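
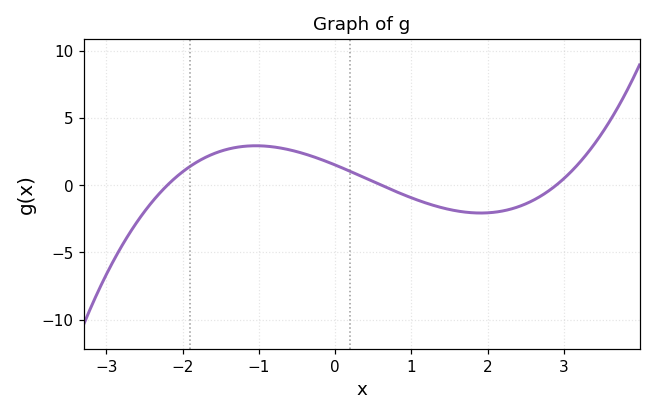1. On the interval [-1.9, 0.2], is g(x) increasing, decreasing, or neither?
neither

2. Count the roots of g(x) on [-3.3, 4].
3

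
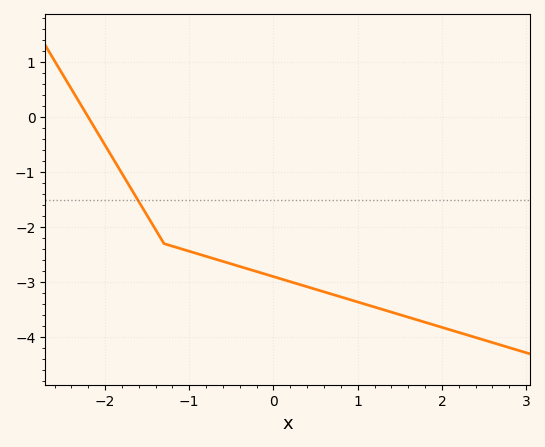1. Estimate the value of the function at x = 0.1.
-2.94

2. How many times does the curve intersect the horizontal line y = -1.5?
1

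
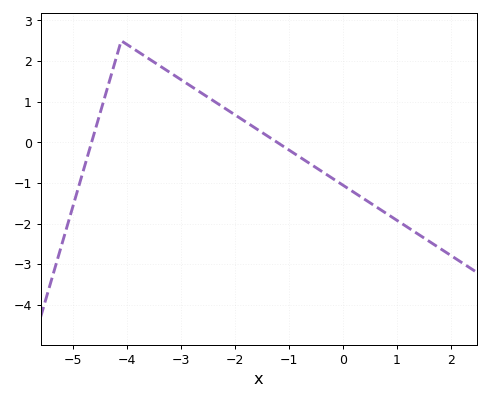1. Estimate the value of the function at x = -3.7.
2.15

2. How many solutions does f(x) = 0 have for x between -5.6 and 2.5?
2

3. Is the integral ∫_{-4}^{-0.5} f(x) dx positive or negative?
positive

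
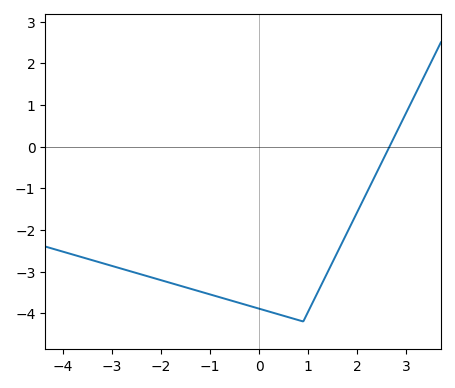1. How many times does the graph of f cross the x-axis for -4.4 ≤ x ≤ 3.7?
1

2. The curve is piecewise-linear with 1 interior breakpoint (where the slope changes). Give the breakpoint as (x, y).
(0.9, -4.2)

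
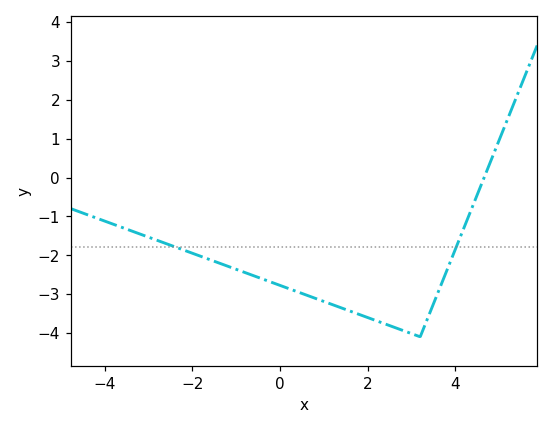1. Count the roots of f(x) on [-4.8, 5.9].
1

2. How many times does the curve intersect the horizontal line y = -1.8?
2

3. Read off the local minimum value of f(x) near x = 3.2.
-4.1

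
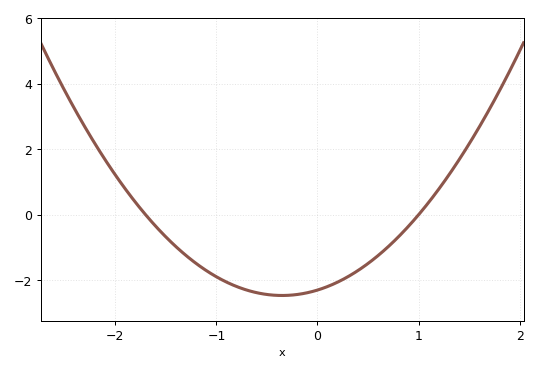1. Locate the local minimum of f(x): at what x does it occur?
-0.35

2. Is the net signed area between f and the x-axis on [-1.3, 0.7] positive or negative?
negative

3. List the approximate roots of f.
-1.7, 1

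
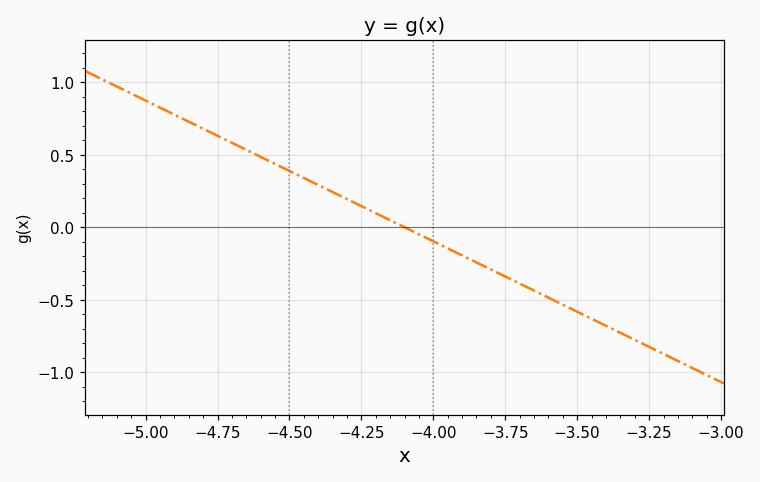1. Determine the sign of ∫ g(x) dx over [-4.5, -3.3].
negative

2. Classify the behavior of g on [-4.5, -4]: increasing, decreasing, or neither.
decreasing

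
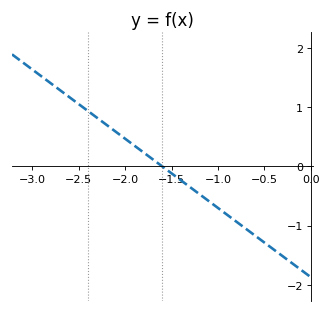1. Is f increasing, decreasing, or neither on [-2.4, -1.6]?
decreasing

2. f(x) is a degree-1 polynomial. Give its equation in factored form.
y = -1.17(x + 1.6)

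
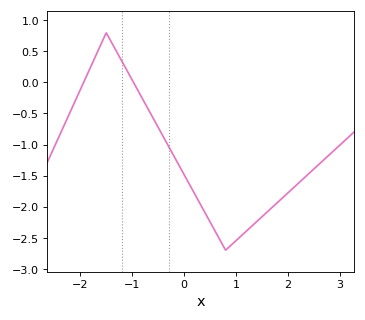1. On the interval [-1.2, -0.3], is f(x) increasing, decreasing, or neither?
decreasing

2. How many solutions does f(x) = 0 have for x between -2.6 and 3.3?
2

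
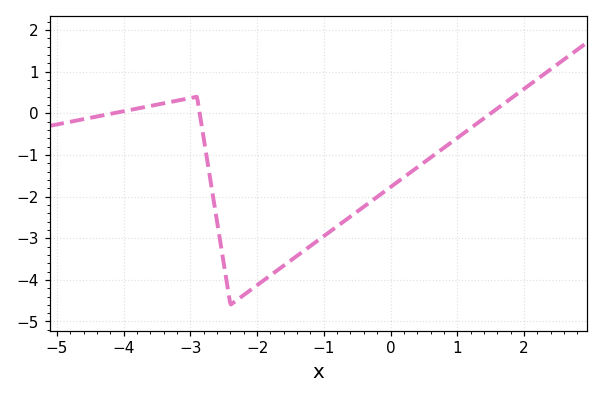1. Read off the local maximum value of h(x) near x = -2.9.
0.4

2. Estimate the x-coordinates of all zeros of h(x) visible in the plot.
-4.2, -2.8, 1.6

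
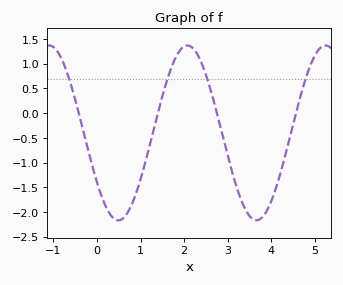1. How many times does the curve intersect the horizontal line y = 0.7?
4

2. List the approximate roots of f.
-0.419, 1.4, 2.75, 4.57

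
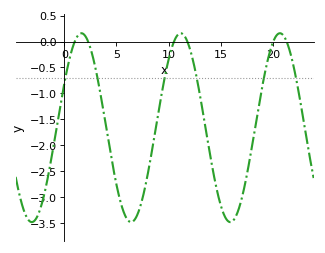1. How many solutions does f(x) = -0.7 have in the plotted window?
6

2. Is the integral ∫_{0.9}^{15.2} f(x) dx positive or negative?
negative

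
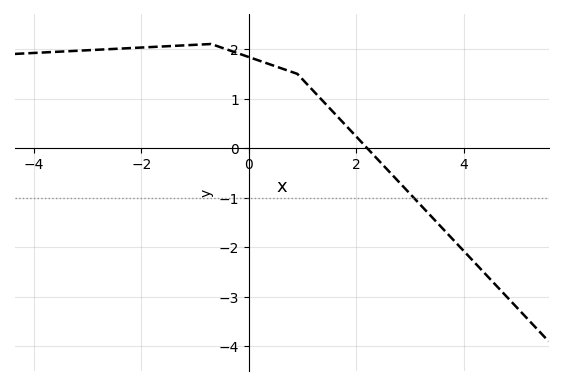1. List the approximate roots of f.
2.2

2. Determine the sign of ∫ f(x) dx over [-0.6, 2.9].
positive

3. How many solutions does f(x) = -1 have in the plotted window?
1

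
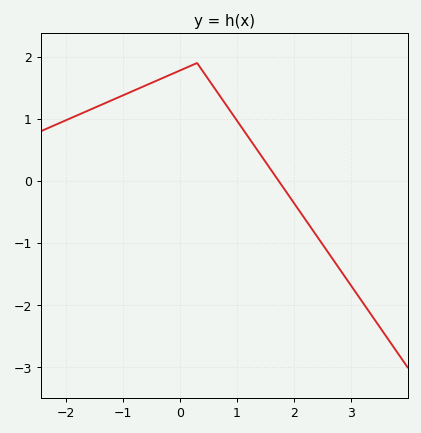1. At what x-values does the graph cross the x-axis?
1.73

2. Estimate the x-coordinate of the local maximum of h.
0.301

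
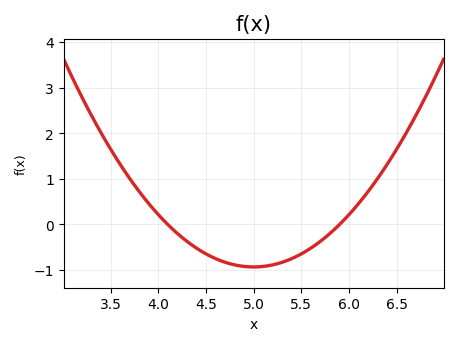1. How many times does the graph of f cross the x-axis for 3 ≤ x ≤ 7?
2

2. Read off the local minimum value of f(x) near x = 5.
-0.932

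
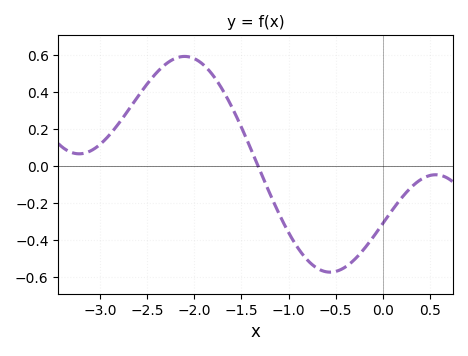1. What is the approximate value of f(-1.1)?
-0.261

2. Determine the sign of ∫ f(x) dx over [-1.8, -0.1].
negative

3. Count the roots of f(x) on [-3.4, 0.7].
1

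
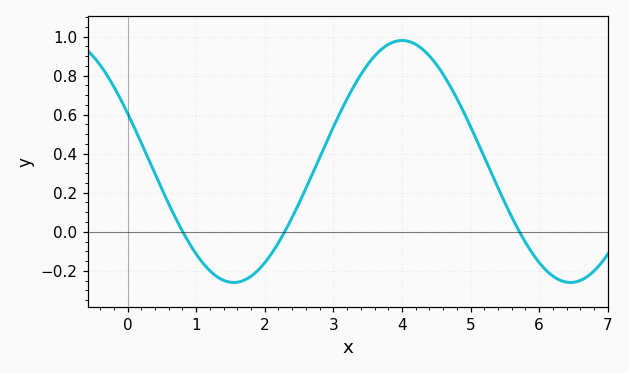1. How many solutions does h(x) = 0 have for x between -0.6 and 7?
3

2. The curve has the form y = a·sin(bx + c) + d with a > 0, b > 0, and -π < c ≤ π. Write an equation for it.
y = 0.62sin(1.28x + 2.73) + 0.36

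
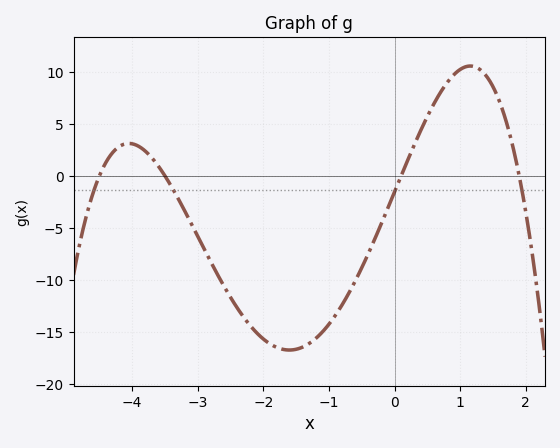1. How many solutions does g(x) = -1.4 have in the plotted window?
4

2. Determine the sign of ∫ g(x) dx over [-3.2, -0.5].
negative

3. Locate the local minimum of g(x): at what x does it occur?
-1.6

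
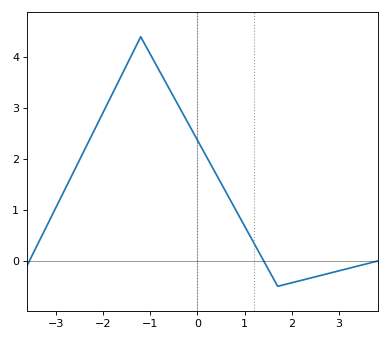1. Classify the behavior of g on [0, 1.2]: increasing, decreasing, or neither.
decreasing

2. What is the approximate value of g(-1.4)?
4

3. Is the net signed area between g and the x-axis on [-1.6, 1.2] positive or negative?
positive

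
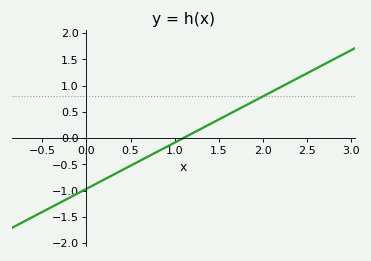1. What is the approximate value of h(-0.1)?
-1.06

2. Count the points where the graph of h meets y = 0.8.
1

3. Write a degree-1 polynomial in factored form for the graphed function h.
y = 0.88(x - 1.1)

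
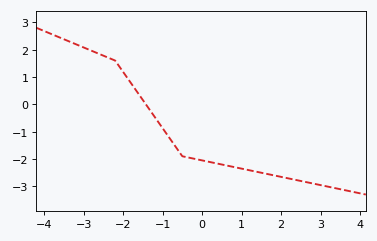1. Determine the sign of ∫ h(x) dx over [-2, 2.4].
negative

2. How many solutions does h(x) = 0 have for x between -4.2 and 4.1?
1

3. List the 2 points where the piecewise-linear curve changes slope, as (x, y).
(-2.2, 1.6); (-0.5, -1.9)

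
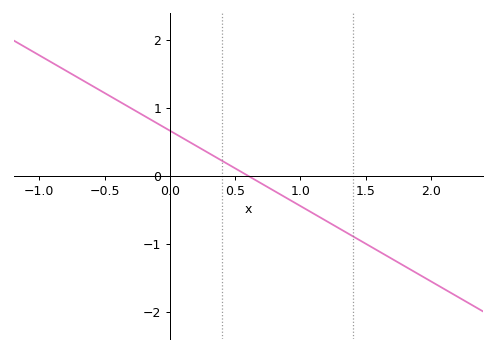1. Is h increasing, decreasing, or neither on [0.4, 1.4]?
decreasing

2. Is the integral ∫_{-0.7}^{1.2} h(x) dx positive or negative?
positive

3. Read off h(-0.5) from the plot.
1.2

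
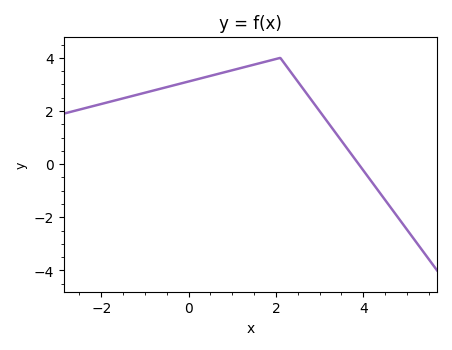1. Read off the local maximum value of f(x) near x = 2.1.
4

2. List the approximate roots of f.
3.9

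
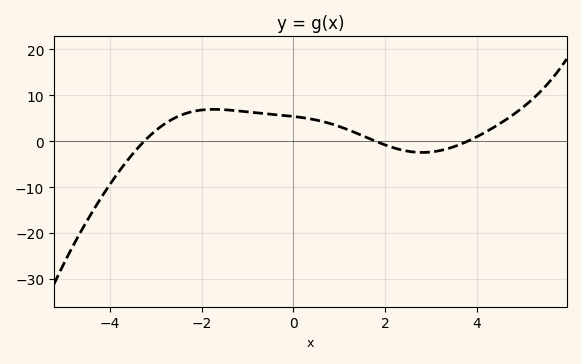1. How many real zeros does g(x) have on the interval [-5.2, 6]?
3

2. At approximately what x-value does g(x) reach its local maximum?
-1.8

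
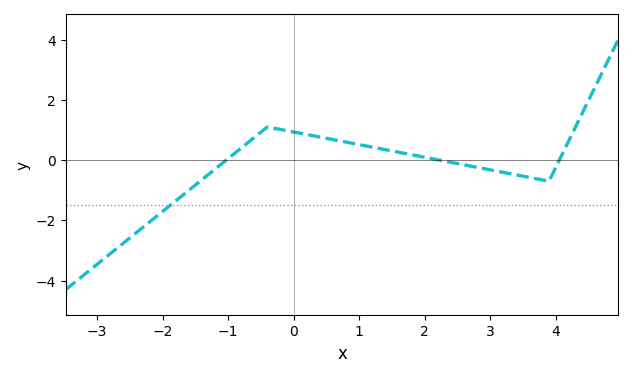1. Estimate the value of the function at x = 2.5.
-0.114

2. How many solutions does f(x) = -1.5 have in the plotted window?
1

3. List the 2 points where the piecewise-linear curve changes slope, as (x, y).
(-0.4, 1.1); (3.9, -0.7)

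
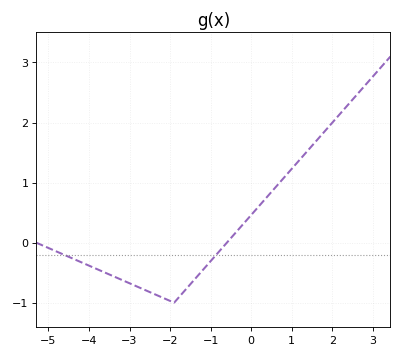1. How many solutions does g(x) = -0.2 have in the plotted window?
2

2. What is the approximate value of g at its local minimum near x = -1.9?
-1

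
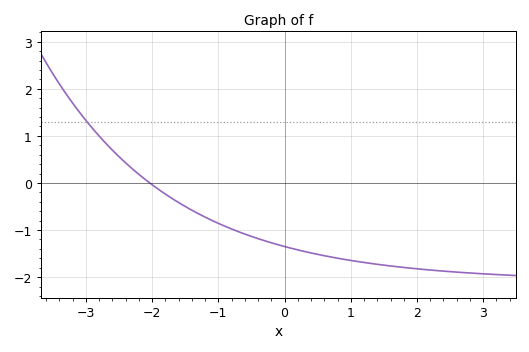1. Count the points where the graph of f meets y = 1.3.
1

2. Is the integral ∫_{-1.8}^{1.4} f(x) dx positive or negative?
negative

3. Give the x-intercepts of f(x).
-2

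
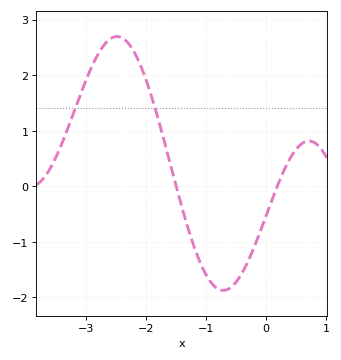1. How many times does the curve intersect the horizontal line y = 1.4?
2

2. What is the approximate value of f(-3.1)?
1.61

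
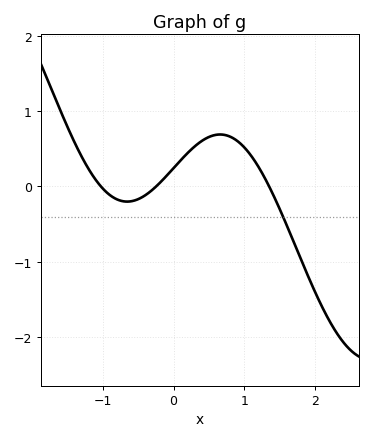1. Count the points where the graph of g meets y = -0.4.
1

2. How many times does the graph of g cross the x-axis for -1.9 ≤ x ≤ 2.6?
3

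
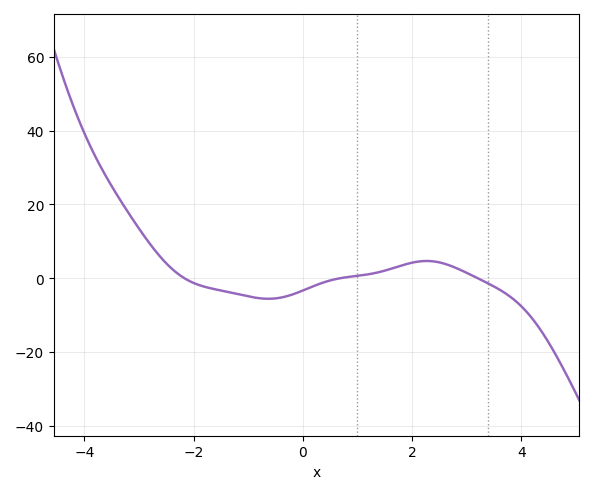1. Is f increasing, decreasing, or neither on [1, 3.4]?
neither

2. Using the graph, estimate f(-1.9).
-1.84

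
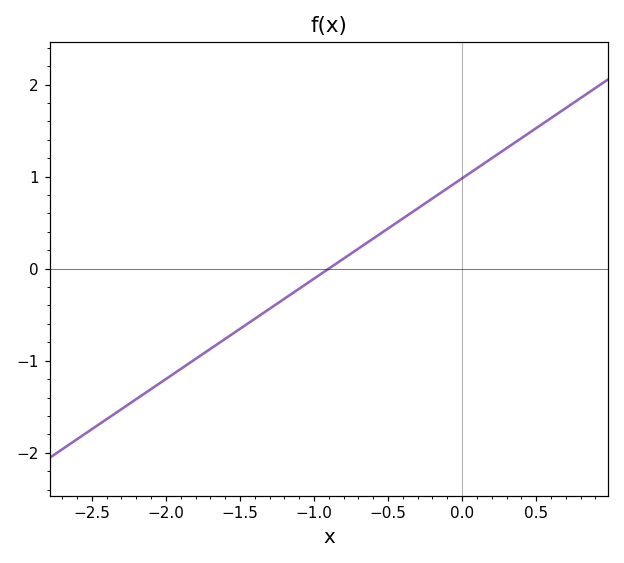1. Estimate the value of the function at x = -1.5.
-0.7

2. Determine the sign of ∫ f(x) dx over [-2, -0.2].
negative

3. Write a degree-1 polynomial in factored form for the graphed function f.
y = 1.09(x + 0.9)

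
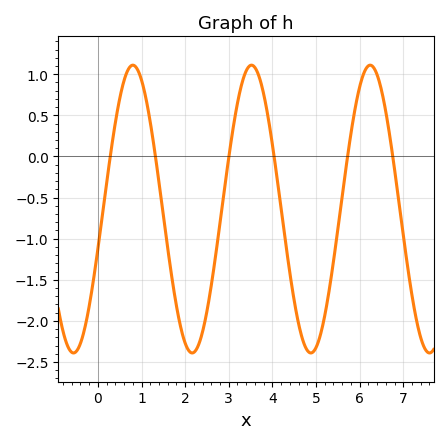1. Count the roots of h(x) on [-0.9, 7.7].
6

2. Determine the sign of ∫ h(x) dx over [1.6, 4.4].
negative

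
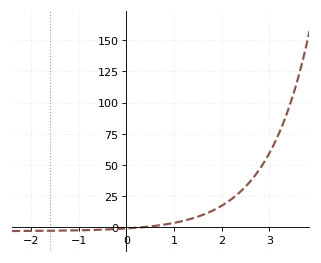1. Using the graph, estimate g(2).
17.3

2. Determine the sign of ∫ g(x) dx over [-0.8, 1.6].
positive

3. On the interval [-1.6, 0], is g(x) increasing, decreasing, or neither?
increasing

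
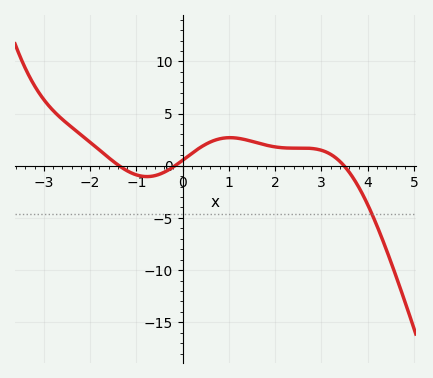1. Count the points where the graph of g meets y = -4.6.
1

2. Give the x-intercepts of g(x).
-1.4, -0.2, 3.4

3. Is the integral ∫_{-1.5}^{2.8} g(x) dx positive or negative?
positive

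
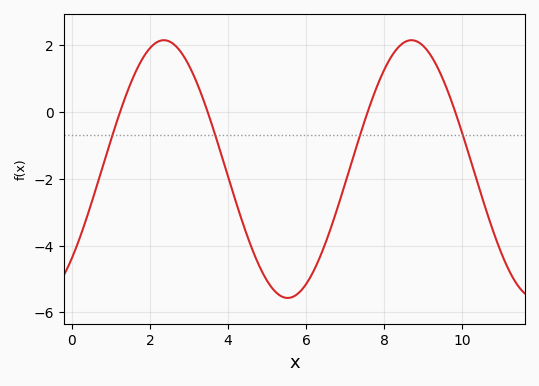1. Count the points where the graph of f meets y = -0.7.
4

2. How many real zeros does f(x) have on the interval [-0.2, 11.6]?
4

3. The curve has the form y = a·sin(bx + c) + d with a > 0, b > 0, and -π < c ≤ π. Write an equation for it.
y = 3.86sin(0.99x - 0.76) - 1.71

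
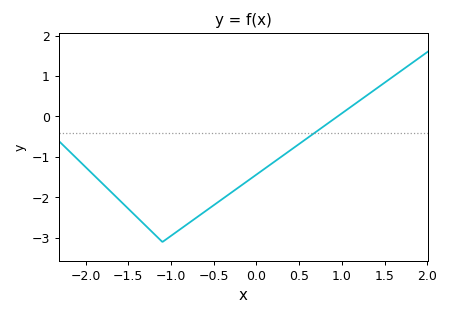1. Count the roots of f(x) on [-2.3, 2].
1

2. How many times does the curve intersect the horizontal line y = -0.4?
1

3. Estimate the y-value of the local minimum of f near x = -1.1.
-3.1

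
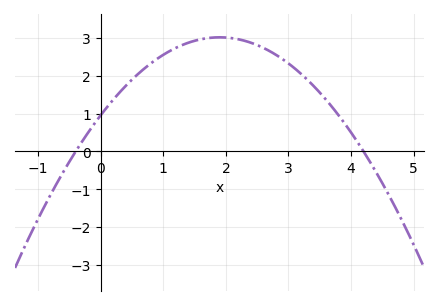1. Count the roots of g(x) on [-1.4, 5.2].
2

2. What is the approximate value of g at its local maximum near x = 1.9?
3.02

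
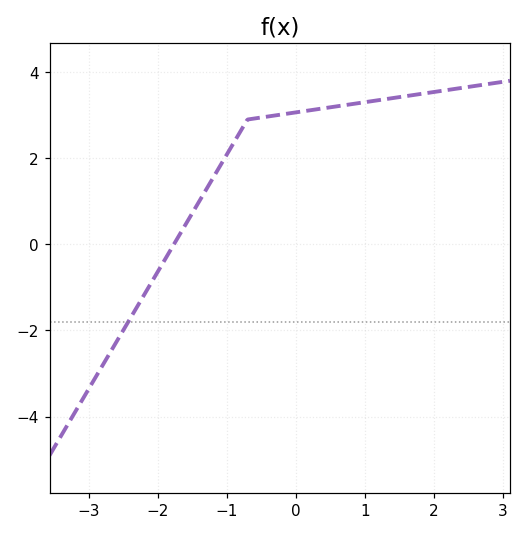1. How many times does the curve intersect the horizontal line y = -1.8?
1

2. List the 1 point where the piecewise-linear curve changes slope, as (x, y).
(-0.7, 2.9)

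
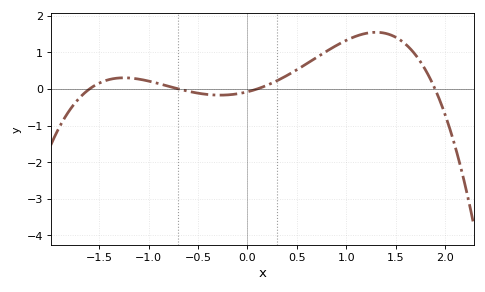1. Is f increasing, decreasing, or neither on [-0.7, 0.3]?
neither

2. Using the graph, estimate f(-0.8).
0.072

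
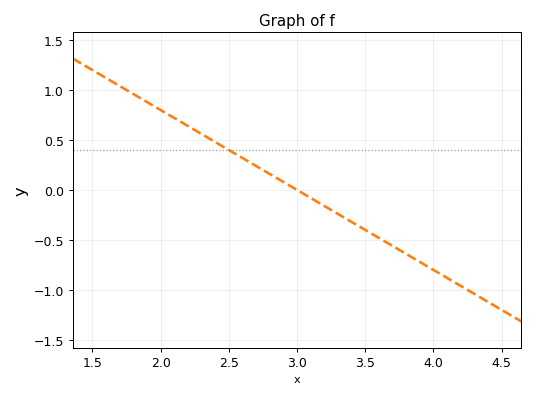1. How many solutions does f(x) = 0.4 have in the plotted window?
1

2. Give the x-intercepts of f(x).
3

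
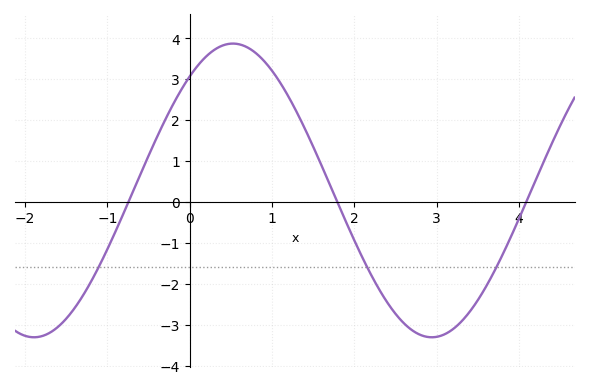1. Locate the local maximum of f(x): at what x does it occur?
0.523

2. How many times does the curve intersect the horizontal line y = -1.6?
3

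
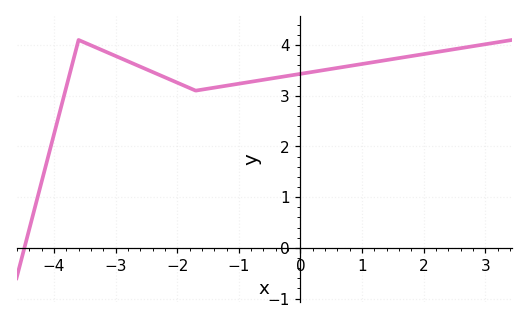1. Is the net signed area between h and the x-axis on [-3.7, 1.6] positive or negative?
positive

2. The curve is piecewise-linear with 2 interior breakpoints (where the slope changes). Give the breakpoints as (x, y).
(-3.6, 4.1); (-1.7, 3.1)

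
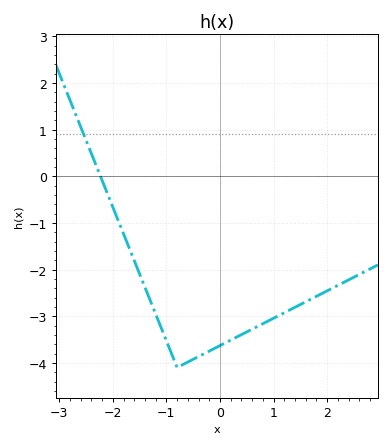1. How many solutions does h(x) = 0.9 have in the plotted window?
1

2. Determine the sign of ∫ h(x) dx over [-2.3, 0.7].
negative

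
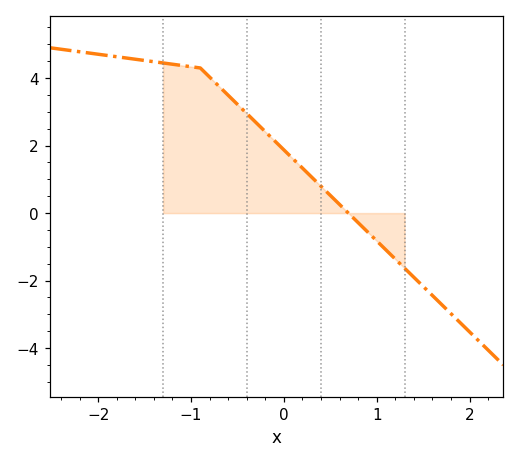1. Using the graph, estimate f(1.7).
-2.8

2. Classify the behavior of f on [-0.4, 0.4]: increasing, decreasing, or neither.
decreasing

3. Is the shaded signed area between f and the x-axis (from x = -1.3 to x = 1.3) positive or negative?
positive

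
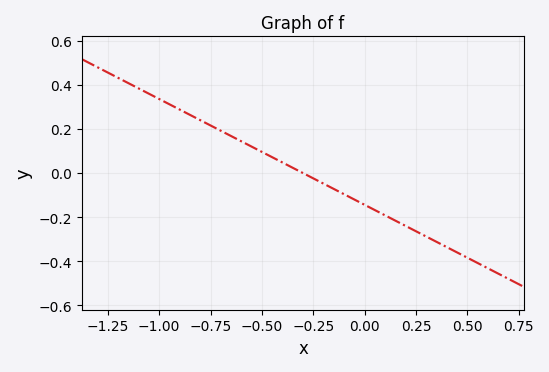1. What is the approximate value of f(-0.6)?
0.14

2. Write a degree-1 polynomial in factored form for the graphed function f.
y = -0.48(x + 0.3)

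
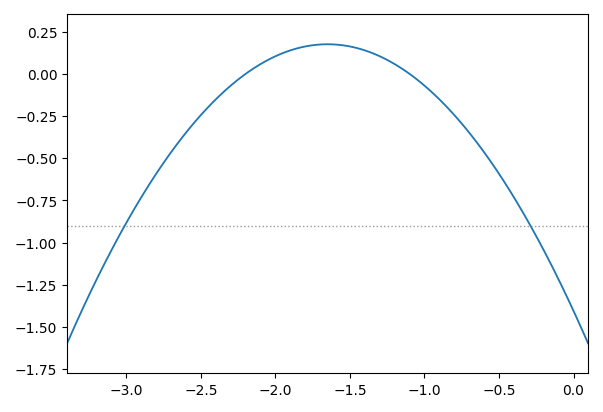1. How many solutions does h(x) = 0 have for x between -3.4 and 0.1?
2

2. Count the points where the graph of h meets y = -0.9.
2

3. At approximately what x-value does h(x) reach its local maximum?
-1.65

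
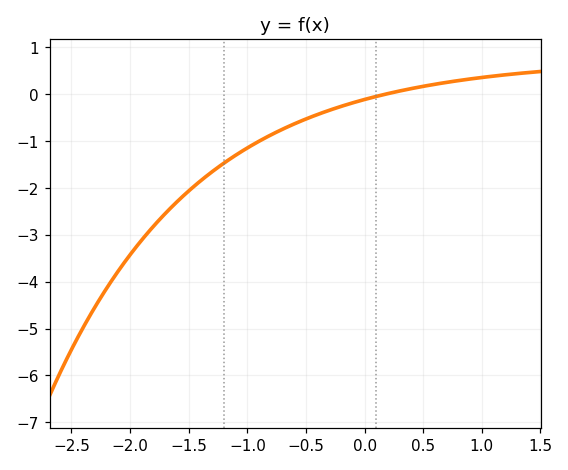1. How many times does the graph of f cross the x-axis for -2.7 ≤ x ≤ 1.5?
1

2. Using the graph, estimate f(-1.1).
-1.3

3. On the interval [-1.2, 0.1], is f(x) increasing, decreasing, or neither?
increasing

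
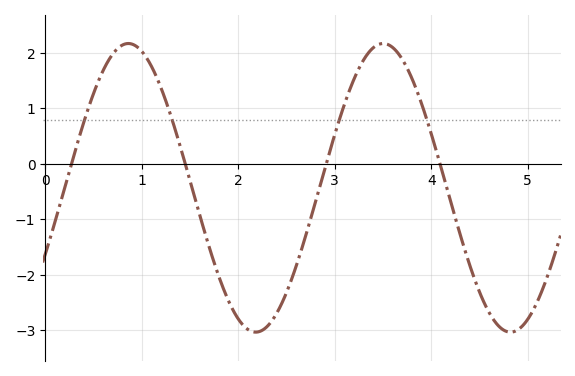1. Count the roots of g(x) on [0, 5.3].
4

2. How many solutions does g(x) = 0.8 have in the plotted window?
4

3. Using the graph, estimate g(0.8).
2.14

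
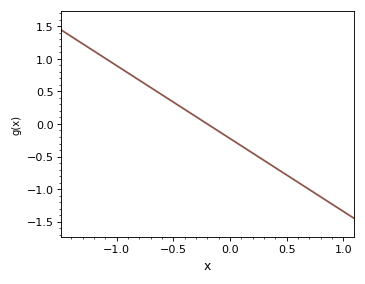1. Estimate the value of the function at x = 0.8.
-1.1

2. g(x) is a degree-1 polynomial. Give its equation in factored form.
y = -1.12(x + 0.2)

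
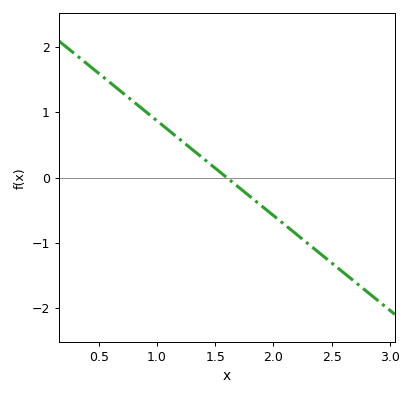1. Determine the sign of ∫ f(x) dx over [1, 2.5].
negative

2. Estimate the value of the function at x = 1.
0.87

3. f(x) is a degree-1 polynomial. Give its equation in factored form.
y = -1.45(x - 1.6)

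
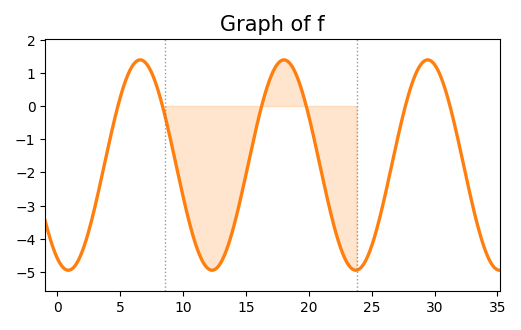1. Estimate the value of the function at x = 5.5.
0.823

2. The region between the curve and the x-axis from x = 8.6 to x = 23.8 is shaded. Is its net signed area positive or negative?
negative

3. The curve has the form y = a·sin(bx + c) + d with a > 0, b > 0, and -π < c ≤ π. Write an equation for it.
y = 3.17sin(0.55x - 2.06) - 1.78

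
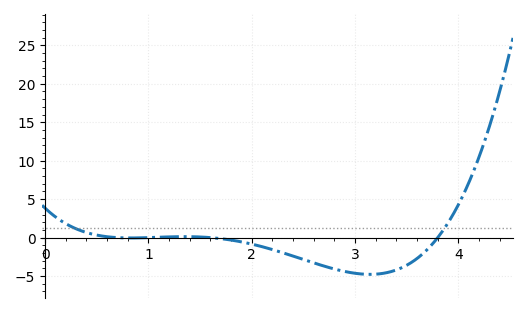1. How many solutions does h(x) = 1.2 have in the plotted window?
2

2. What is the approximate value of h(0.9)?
0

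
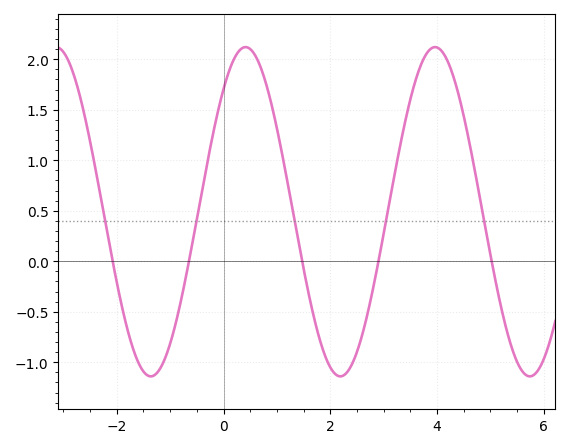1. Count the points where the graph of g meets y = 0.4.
5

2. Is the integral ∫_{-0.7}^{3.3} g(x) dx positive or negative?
positive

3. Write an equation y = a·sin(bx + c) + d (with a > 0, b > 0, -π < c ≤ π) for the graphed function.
y = 1.63sin(1.77x + 0.84) + 0.49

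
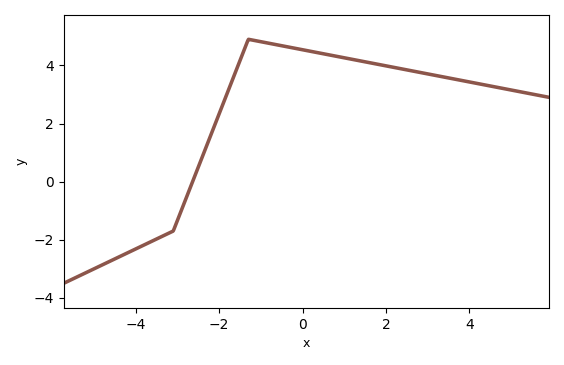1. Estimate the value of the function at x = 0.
4.54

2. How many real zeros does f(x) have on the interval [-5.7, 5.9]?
1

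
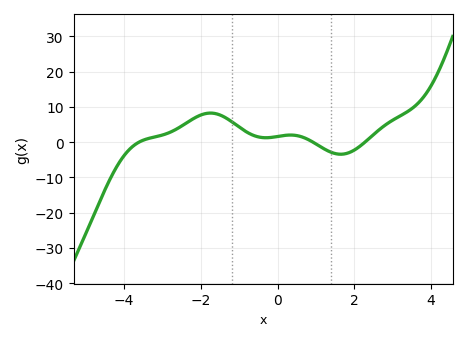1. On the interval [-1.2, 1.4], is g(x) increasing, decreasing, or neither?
neither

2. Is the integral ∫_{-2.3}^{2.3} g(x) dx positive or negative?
positive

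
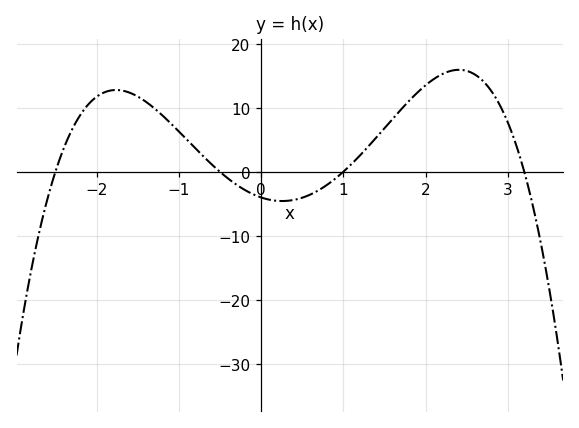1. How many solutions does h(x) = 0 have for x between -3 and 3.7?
4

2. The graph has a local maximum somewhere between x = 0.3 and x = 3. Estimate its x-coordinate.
2.4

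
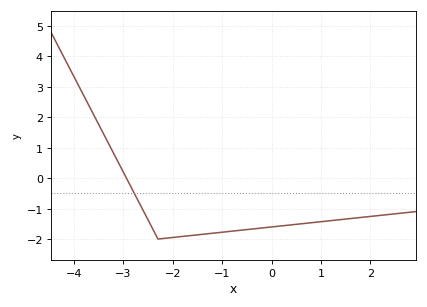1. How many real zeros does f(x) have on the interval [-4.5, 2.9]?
1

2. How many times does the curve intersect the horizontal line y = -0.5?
1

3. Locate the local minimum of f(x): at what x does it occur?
-2.3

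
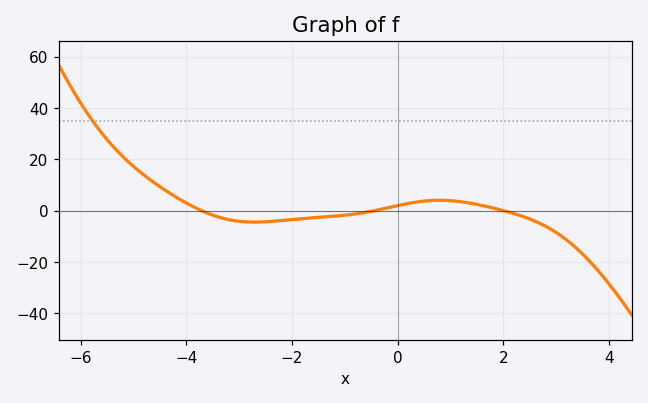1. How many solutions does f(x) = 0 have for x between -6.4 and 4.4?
3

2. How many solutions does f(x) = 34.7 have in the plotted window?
1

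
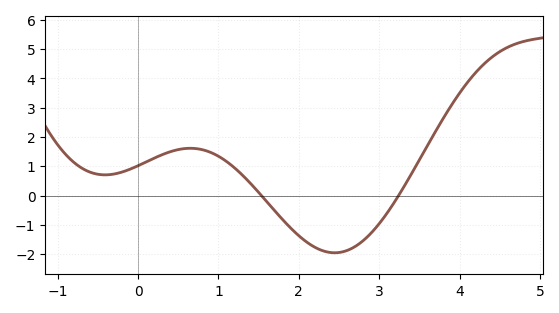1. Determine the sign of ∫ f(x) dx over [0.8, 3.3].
negative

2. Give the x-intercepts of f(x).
1.5, 3.2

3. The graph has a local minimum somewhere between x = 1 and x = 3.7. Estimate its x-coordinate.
2.4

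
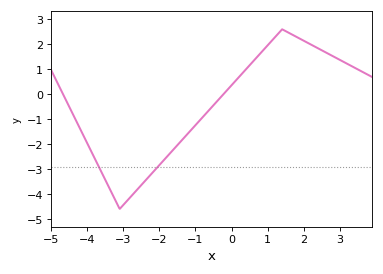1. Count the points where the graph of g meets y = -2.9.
2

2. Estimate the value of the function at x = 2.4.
1.8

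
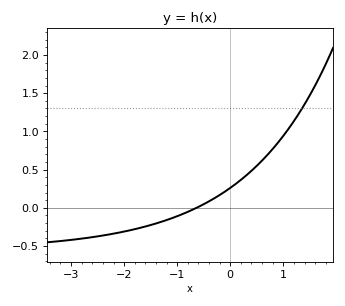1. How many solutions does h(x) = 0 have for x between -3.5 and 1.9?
1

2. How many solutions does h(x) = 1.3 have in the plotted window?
1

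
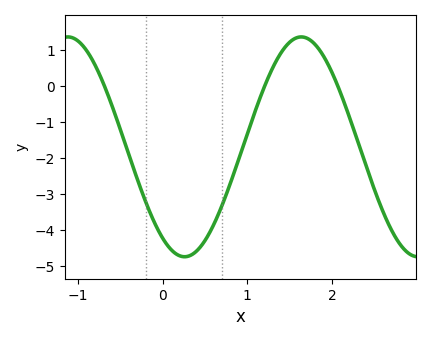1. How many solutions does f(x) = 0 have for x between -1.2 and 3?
3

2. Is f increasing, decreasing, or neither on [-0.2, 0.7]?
neither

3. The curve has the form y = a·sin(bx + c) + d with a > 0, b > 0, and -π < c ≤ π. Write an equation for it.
y = 3.05sin(2.28x - 2.16) - 1.68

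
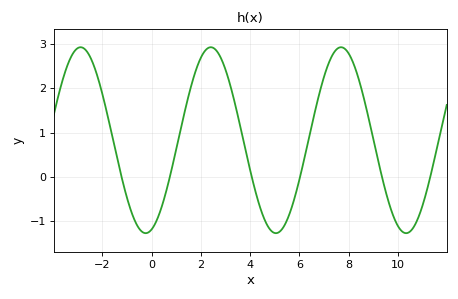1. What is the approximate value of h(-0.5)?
-1.17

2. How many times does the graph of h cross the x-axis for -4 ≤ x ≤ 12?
6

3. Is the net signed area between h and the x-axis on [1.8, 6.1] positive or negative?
positive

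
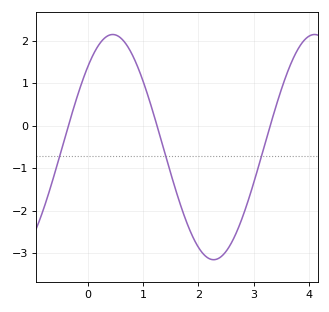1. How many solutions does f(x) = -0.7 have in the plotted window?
3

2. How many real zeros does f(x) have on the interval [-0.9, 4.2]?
3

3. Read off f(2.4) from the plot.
-3.1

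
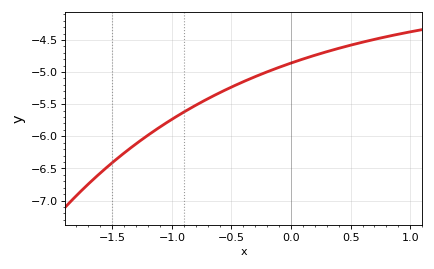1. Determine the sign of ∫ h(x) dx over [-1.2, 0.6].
negative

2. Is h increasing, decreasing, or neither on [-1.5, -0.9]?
increasing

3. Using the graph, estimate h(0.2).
-4.74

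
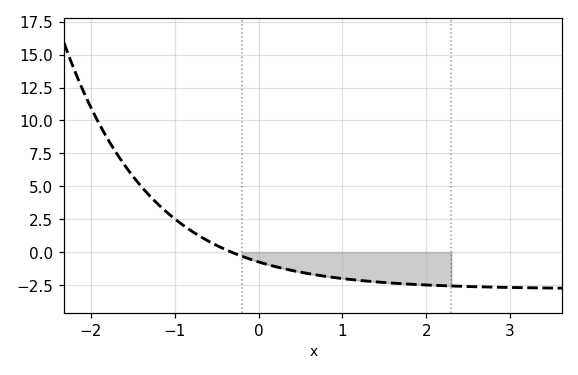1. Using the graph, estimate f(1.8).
-2.5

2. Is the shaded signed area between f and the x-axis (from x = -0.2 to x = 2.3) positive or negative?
negative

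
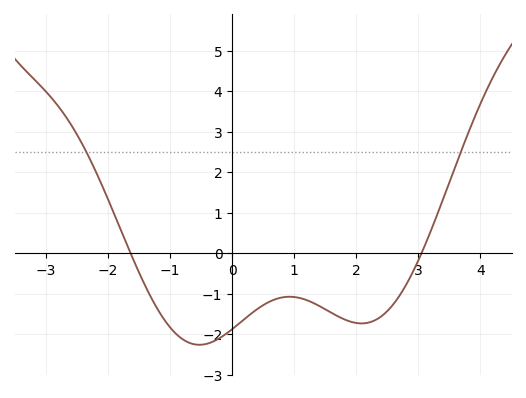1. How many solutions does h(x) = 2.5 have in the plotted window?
2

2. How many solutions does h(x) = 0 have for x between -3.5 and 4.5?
2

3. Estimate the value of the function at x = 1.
-1.09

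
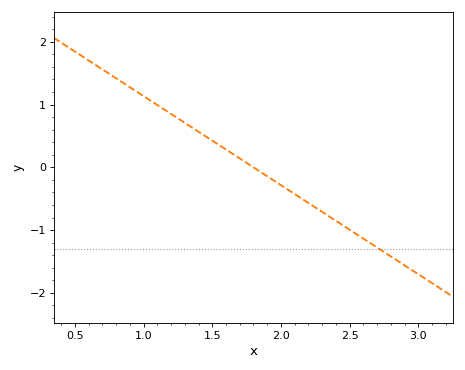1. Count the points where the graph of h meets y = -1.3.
1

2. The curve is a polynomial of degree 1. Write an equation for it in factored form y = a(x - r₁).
y = -1.42(x - 1.8)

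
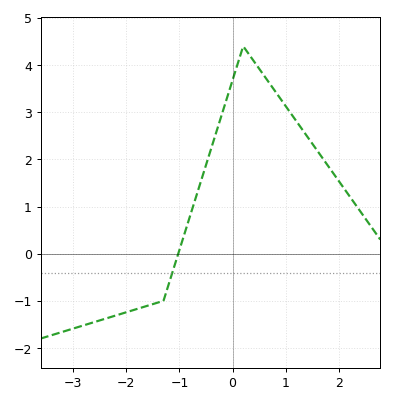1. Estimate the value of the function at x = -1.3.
-1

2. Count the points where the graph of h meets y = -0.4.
1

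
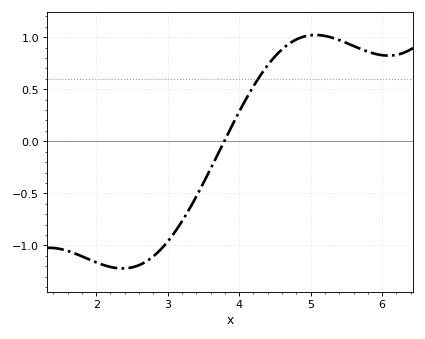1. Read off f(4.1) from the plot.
0.4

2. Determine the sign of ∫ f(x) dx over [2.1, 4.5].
negative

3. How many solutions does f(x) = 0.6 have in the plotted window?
1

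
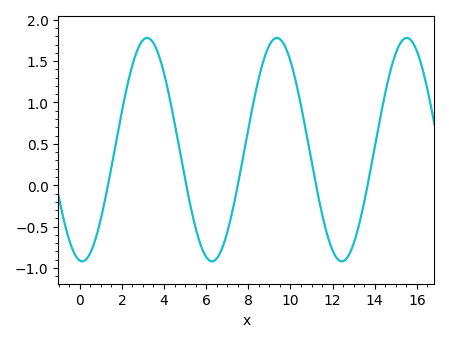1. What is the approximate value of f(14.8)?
1.45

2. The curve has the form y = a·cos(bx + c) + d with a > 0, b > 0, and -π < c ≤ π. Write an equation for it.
y = 1.35cos(1x + 3) + 0.43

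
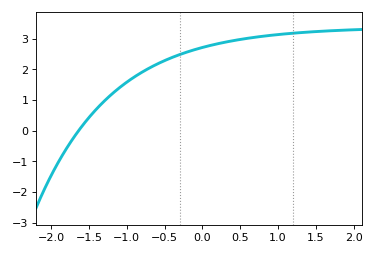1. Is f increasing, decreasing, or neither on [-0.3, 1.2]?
increasing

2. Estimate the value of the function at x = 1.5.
3.23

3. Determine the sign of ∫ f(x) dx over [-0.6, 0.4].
positive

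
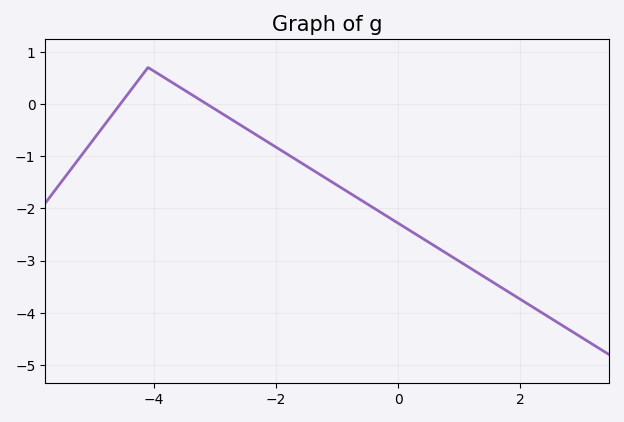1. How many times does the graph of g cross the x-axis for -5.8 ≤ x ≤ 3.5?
2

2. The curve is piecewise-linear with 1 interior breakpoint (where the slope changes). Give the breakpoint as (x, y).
(-4.1, 0.7)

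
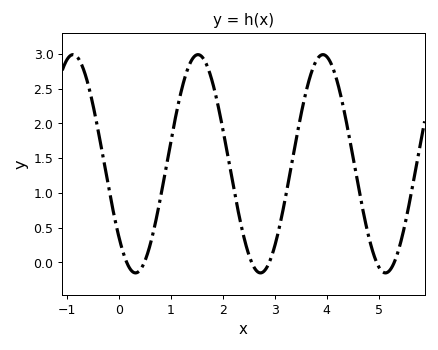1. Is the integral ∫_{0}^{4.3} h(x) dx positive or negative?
positive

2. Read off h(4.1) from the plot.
2.85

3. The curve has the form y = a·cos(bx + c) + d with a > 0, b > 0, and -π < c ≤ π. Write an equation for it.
y = 1.57cos(2.6x + 2.3) + 1.42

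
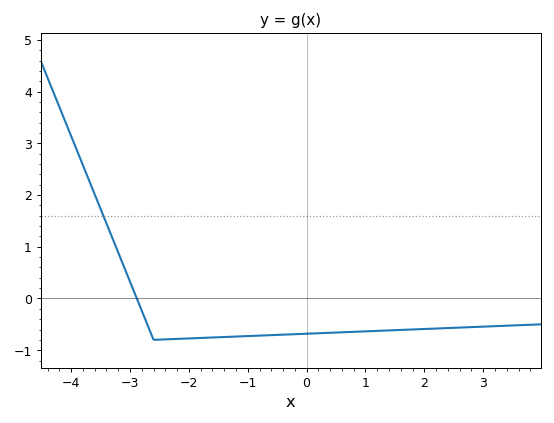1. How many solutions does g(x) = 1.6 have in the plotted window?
1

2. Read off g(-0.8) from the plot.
-0.718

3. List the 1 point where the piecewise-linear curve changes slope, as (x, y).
(-2.6, -0.8)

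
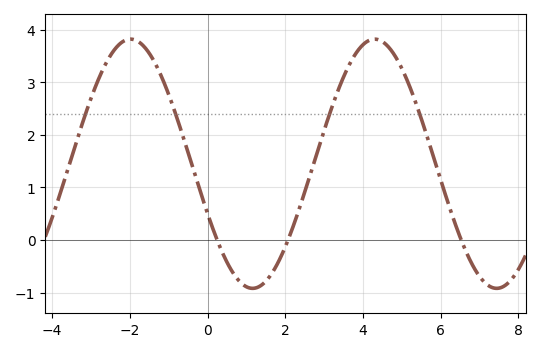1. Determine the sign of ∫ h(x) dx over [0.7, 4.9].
positive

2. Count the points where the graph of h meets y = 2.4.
4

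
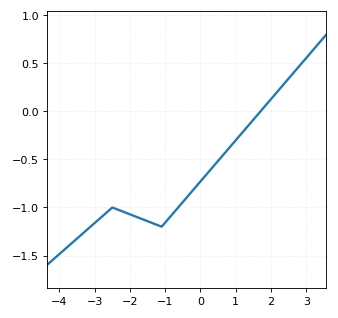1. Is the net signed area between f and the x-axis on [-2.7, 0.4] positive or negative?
negative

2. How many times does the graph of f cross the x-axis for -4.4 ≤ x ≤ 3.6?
1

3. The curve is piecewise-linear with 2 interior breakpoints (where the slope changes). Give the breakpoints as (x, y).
(-2.5, -1); (-1.1, -1.2)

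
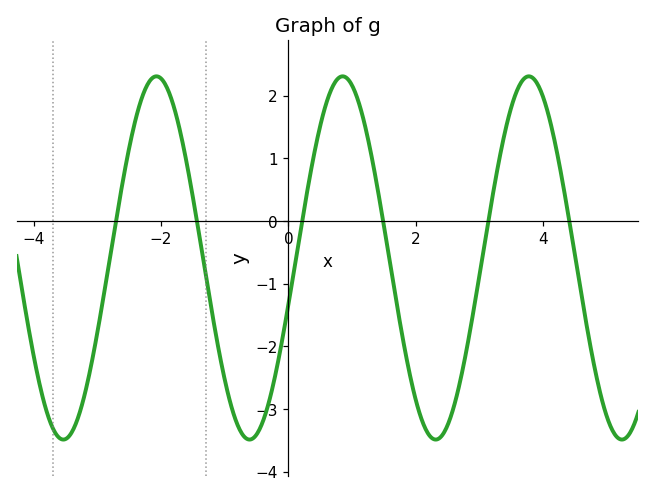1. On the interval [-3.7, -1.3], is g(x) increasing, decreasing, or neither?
neither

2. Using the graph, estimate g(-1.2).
-1.45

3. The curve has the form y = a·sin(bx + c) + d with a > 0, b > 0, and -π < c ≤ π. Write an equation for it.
y = 2.9sin(2.15x - 0.26) - 0.59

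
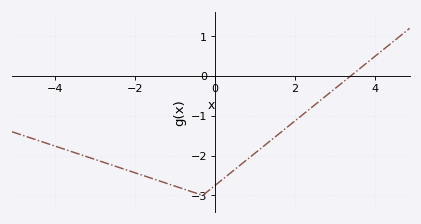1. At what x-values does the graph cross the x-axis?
3.39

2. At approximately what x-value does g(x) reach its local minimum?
-0.302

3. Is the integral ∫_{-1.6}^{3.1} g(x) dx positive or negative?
negative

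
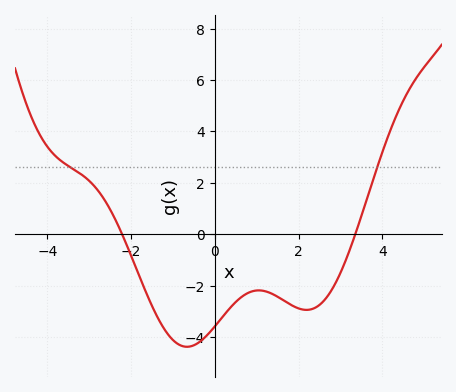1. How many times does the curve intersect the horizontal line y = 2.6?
2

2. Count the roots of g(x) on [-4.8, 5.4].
2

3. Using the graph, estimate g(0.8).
-2.27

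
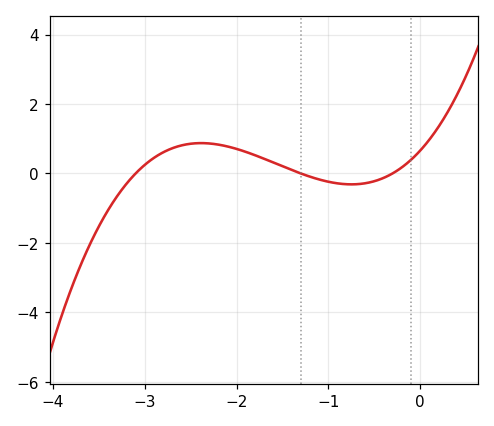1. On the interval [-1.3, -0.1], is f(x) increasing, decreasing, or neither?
neither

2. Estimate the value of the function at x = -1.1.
-0.173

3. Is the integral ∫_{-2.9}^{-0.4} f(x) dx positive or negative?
positive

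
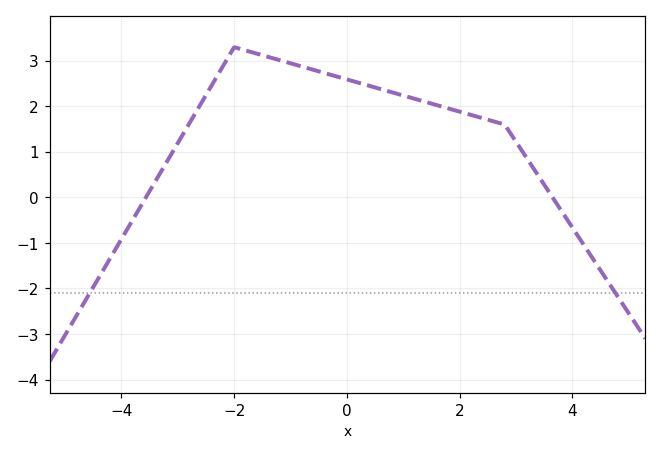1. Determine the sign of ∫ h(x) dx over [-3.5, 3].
positive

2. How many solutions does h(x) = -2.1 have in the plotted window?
2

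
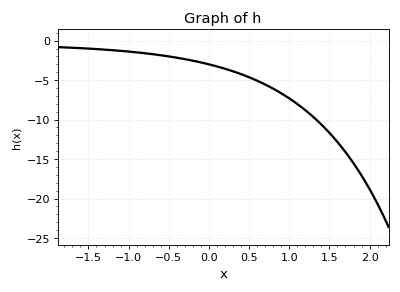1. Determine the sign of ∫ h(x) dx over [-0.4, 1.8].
negative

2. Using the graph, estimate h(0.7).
-5.5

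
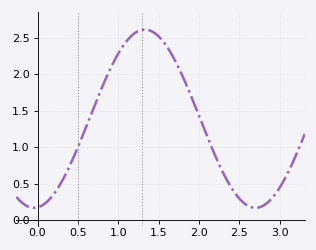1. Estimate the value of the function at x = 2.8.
0.2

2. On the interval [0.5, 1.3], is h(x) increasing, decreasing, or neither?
increasing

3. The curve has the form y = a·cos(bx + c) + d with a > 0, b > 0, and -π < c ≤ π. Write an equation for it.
y = 1.22cos(2.3x - 3) + 1.39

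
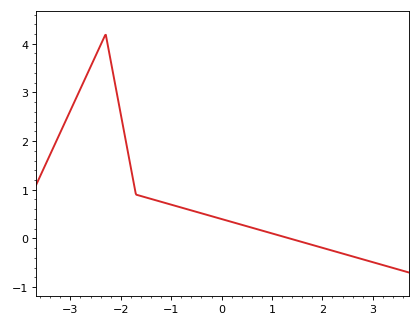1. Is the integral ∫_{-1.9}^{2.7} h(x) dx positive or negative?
positive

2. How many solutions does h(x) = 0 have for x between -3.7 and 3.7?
1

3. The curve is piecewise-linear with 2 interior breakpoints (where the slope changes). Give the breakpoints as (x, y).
(-2.3, 4.2); (-1.7, 0.9)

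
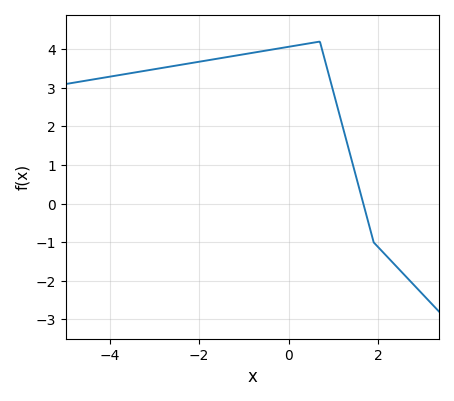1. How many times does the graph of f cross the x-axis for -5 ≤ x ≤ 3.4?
1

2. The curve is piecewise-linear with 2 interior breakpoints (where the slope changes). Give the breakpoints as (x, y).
(0.7, 4.2); (1.9, -1)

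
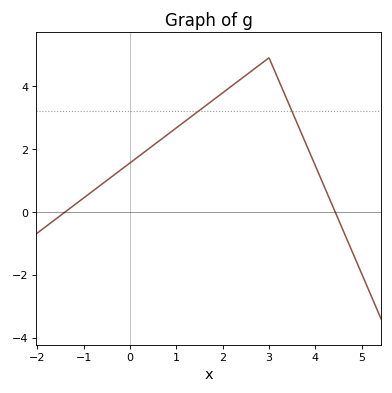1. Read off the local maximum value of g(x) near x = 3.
4.9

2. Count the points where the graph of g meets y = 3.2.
2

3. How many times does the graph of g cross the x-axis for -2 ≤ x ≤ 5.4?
2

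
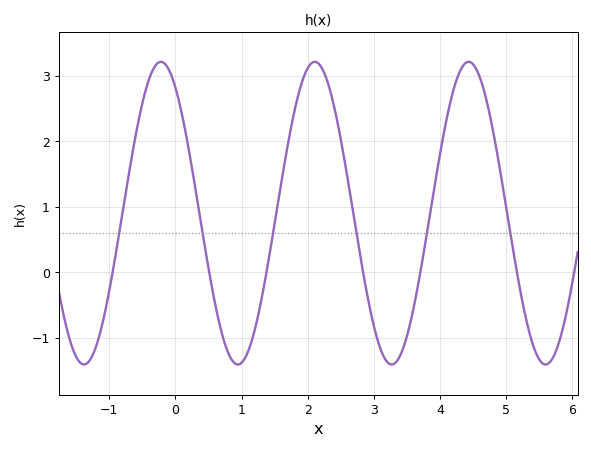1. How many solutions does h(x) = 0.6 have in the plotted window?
6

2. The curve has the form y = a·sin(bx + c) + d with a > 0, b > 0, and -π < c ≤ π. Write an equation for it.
y = 2.31sin(2.7x + 2.16) + 0.9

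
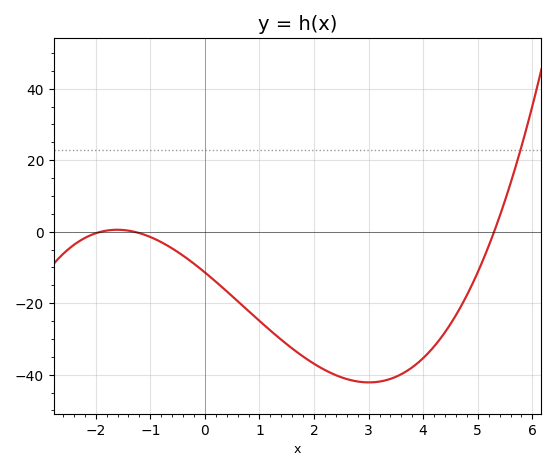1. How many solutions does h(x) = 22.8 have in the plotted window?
1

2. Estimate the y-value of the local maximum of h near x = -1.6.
0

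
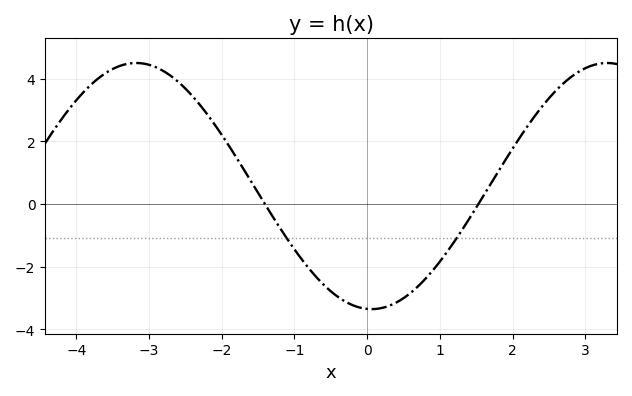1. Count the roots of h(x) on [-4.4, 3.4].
2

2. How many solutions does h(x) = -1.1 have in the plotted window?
2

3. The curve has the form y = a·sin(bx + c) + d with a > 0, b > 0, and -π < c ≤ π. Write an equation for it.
y = 3.93sin(0.97x - 1.63) + 0.57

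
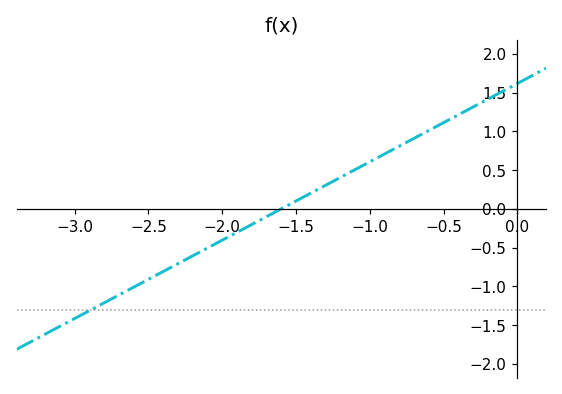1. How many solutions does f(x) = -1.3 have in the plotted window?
1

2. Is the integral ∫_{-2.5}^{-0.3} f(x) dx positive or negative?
positive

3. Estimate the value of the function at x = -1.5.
0.101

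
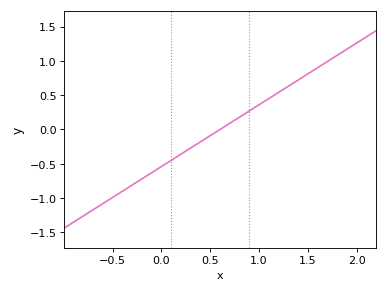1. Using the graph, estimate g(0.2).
-0.36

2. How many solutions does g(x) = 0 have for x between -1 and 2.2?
1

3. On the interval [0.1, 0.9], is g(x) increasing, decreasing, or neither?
increasing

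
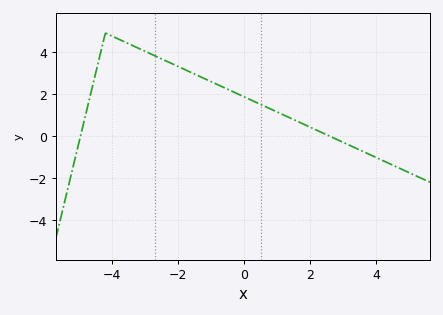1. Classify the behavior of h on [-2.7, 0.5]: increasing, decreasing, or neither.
decreasing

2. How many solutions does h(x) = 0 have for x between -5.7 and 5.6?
2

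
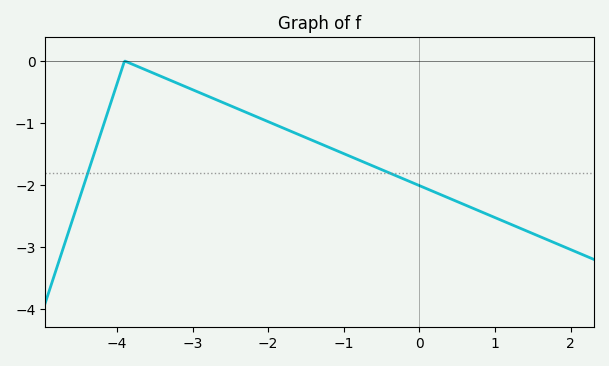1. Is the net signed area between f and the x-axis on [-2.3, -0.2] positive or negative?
negative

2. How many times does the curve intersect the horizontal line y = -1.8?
2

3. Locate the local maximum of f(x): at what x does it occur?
-3.9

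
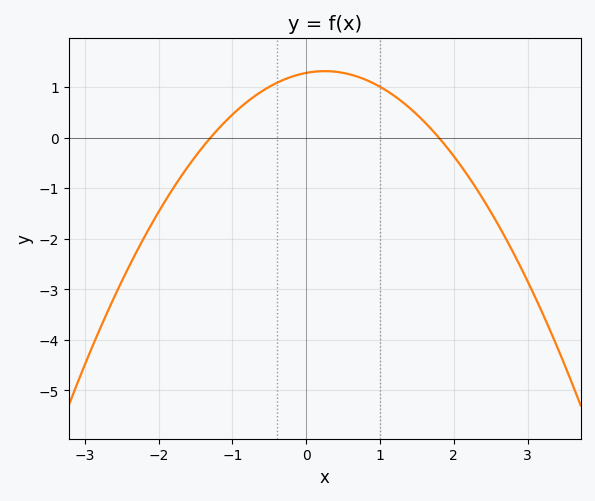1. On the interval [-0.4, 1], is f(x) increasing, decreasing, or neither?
neither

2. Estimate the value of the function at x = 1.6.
0.3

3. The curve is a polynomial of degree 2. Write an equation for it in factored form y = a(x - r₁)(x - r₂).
y = -0.55(x + 1.3)(x - 1.8)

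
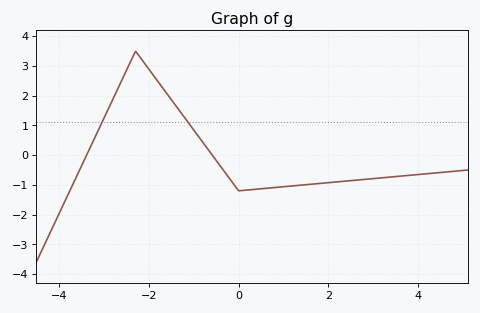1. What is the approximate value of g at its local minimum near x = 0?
-1.2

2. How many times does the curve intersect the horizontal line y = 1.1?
2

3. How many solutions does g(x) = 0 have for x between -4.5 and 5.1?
2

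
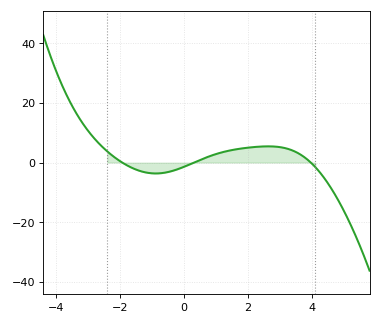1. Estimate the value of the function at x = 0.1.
-0.96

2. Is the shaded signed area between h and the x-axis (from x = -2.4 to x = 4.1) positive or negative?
positive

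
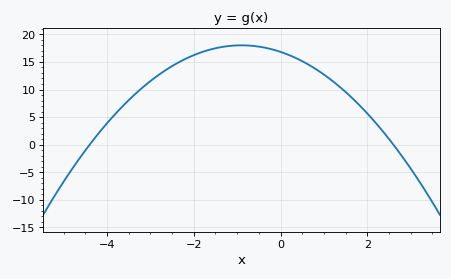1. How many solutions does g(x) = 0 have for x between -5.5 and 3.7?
2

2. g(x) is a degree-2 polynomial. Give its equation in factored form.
y = -1.47(x + 4.4)(x - 2.6)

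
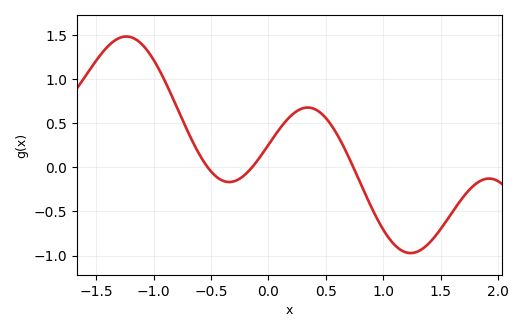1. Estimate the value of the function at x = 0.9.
-0.45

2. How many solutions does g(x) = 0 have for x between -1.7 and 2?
3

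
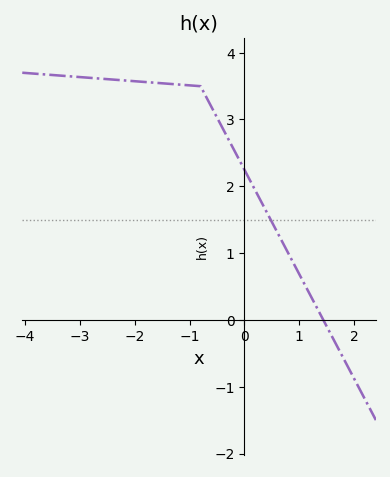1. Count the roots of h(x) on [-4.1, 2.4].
1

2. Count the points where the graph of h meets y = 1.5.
1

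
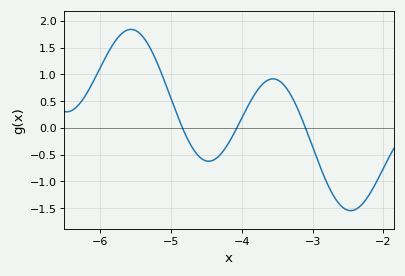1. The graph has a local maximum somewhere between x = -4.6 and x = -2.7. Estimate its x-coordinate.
-3.56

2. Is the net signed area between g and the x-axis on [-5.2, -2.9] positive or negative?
positive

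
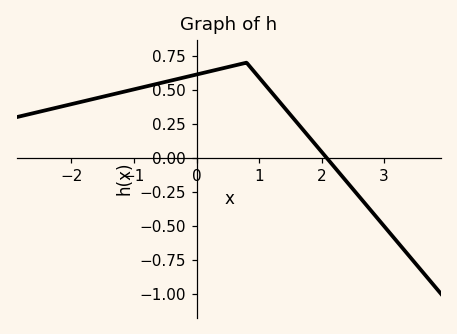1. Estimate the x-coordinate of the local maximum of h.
0.8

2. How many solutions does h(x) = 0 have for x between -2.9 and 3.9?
1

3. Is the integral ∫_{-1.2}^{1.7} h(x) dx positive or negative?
positive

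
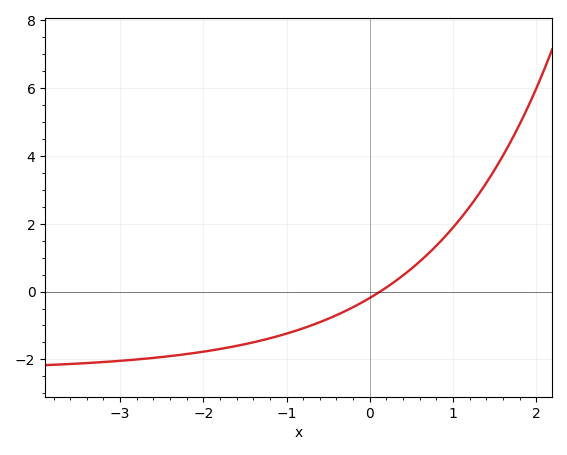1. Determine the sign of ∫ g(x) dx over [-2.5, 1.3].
negative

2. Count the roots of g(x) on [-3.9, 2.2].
1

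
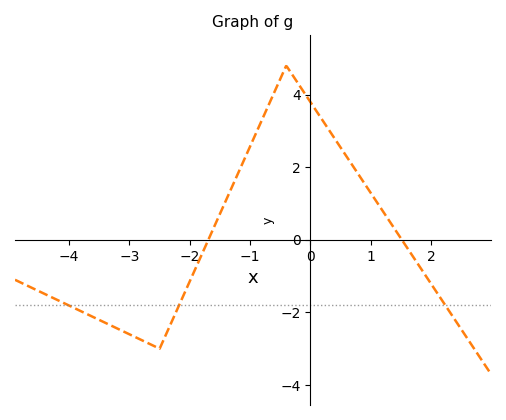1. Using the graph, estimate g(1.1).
1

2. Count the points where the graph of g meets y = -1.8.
3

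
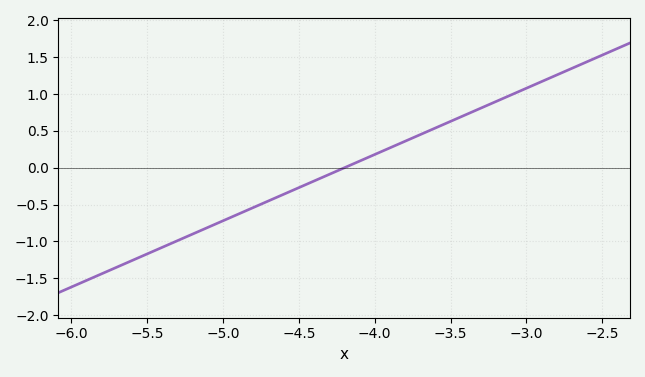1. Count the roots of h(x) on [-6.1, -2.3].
1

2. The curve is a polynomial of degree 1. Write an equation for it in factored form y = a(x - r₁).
y = 0.9(x + 4.2)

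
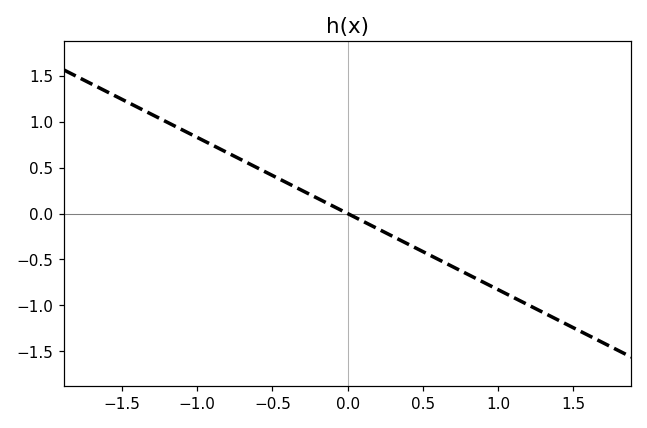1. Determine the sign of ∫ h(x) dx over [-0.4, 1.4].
negative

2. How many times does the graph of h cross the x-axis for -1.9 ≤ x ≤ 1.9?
1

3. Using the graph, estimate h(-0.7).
0.6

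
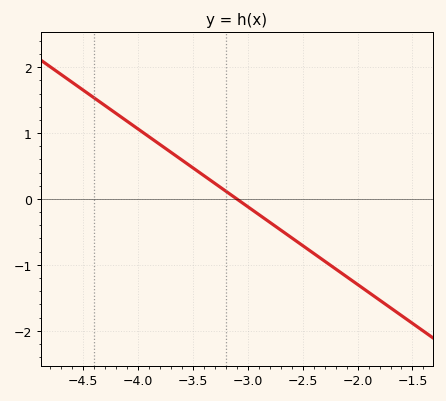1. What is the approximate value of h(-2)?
-1.3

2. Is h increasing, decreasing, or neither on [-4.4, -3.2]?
decreasing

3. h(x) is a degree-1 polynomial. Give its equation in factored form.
y = -1.18(x + 3.1)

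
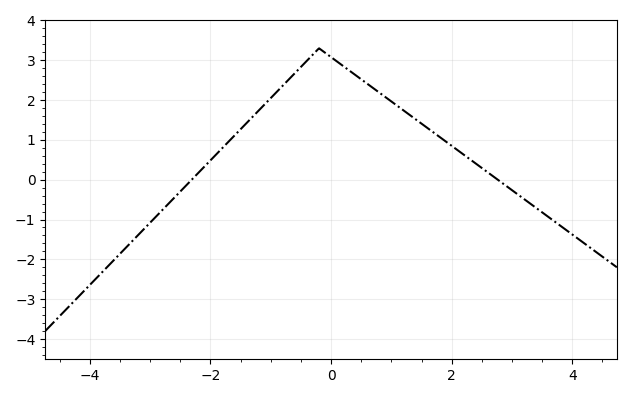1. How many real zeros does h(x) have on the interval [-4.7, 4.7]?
2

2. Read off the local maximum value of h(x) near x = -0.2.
3.3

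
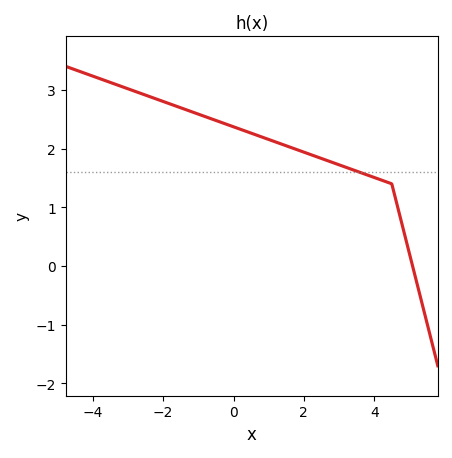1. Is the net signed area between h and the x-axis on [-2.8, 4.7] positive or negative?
positive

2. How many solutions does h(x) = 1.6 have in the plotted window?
1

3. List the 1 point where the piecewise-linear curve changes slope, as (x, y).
(4.5, 1.4)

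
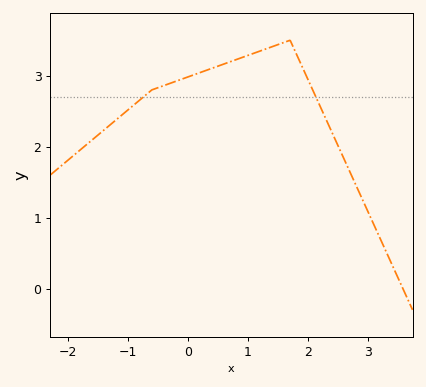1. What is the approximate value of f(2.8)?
1.45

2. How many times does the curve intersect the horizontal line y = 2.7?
2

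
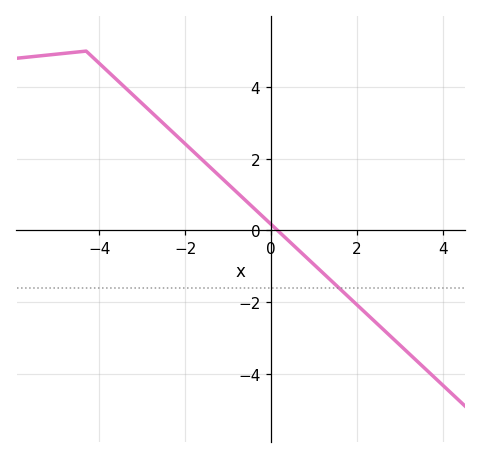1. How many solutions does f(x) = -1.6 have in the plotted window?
1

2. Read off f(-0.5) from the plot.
0.73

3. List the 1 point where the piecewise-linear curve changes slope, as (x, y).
(-4.3, 5)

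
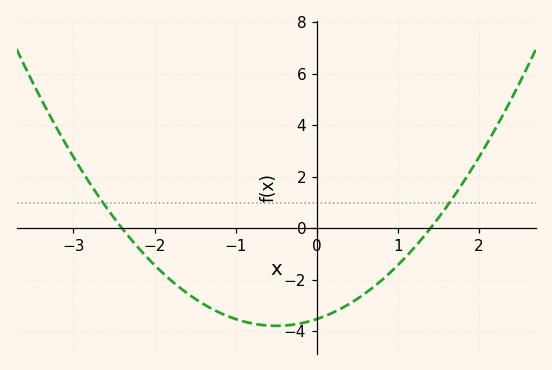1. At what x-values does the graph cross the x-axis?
-2.4, 1.4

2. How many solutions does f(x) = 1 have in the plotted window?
2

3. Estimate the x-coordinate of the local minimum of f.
-0.5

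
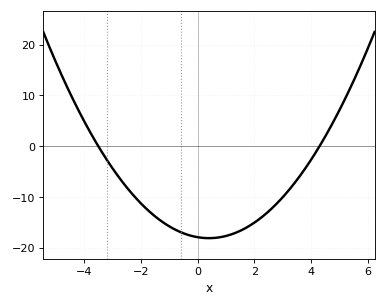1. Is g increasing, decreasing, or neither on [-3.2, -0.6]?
decreasing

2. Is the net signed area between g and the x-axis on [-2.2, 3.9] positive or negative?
negative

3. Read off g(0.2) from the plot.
-18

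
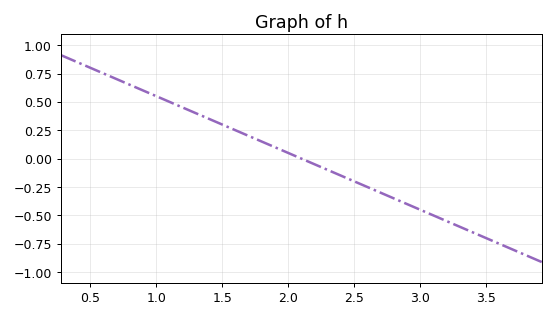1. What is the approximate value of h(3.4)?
-0.65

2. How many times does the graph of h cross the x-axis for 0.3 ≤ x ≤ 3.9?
1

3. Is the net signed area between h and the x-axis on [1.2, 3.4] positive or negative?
negative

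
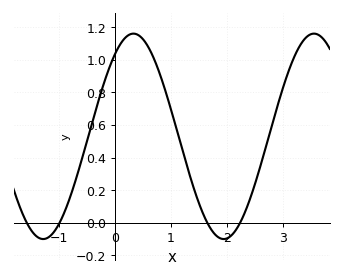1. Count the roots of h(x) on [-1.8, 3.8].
4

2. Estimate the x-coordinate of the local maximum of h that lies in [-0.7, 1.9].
0.3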